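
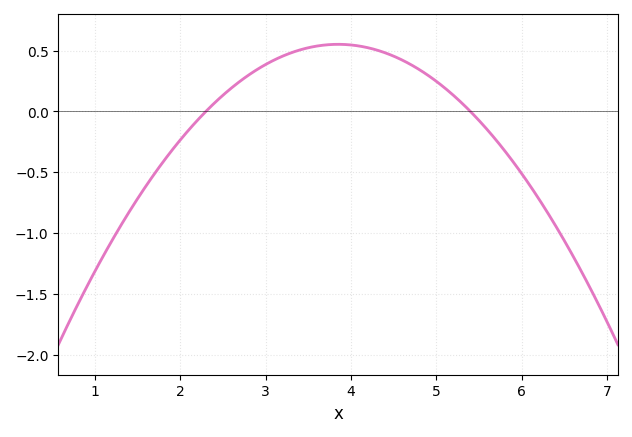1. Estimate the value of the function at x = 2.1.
-0.152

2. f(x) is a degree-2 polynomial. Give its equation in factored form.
y = -0.23(x - 2.3)(x - 5.4)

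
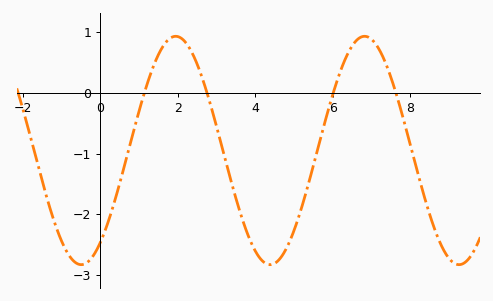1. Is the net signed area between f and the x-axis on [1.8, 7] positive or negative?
negative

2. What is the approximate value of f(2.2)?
0.8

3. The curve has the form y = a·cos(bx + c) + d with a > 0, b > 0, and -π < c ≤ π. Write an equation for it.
y = 1.88cos(1.3x - 2.5) - 0.95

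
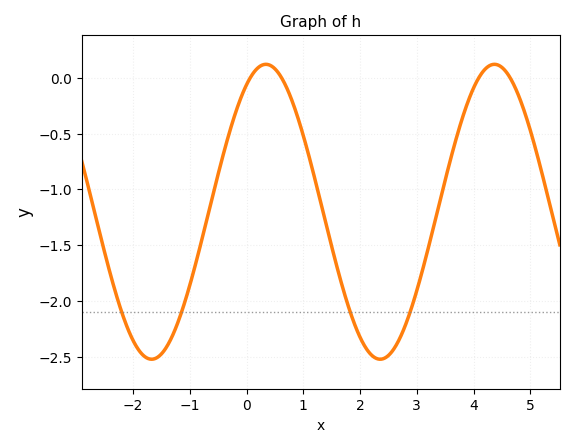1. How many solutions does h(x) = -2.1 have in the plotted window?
4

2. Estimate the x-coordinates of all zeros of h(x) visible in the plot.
0.065, 0.616, 4.09, 4.64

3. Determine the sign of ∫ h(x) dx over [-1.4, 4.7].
negative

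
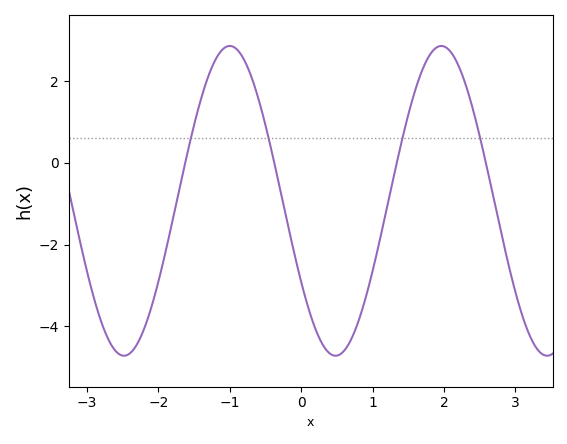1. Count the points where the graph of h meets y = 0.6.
4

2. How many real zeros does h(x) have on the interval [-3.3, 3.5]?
4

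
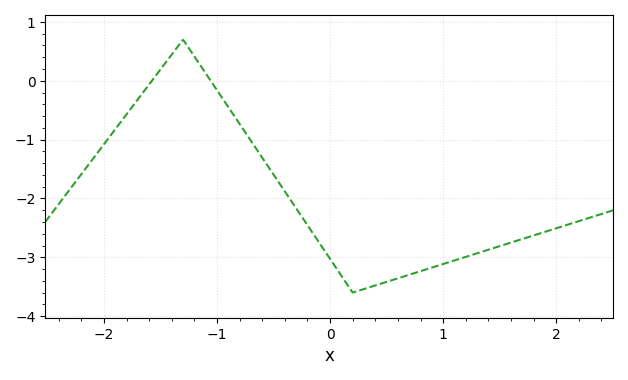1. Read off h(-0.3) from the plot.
-2.2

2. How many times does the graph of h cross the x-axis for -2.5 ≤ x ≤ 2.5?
2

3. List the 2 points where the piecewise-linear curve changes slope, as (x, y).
(-1.3, 0.7); (0.2, -3.6)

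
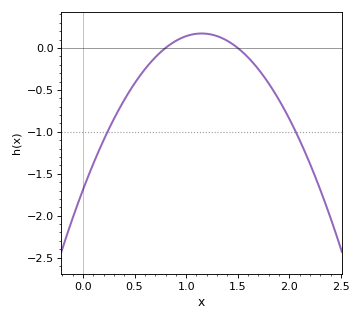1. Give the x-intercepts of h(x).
0.8, 1.5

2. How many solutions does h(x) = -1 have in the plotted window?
2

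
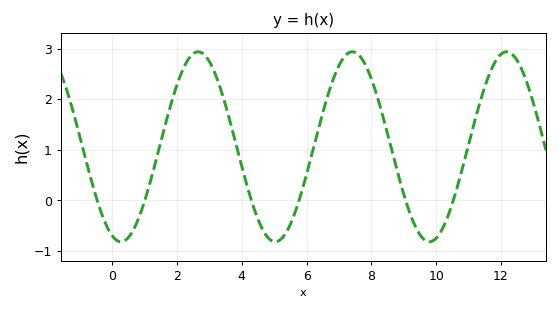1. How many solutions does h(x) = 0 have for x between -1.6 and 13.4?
6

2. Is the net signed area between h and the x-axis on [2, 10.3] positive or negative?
positive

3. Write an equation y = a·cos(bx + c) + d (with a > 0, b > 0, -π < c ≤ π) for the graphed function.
y = 1.88cos(1.32x + 2.78) + 1.06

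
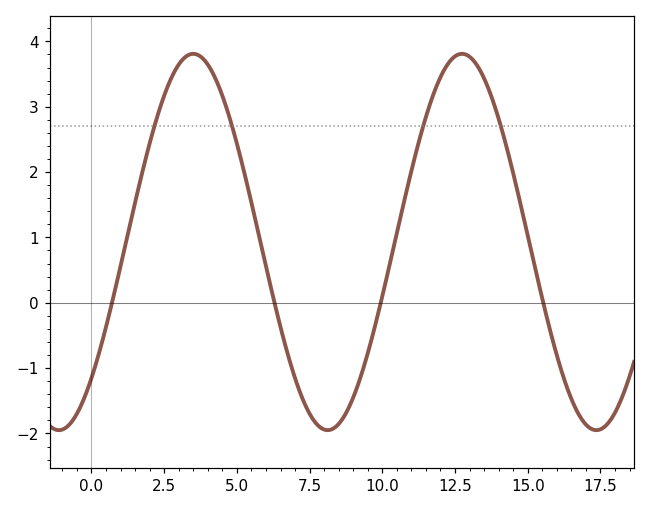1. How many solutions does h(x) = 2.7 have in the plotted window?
4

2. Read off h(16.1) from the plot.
-1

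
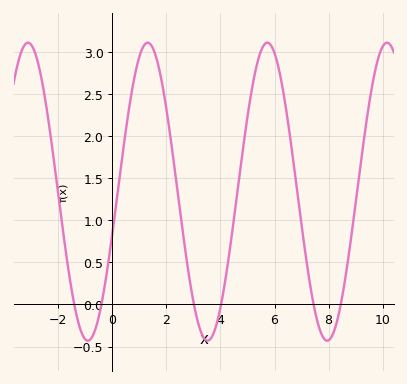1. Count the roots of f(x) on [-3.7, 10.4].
6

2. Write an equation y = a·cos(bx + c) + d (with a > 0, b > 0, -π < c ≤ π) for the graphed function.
y = 1.77cos(1.4x - 1.9) + 1.34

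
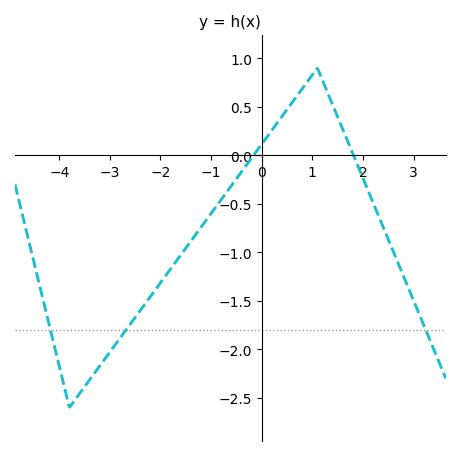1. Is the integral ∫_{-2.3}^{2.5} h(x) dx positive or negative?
negative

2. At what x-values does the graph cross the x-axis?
-0.2, 1.8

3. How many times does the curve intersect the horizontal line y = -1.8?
3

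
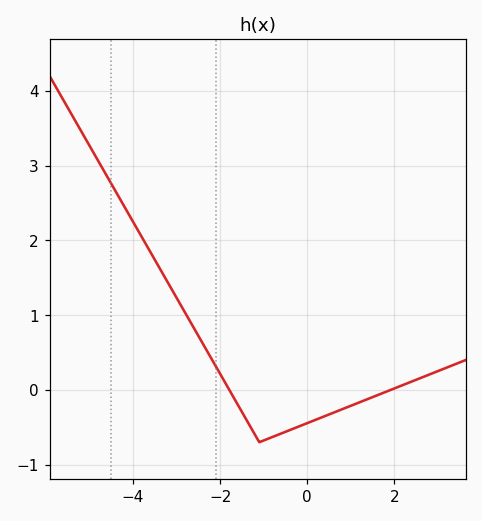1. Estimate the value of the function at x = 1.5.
-0.1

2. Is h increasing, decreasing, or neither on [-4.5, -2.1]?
decreasing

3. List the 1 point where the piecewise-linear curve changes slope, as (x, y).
(-1.1, -0.7)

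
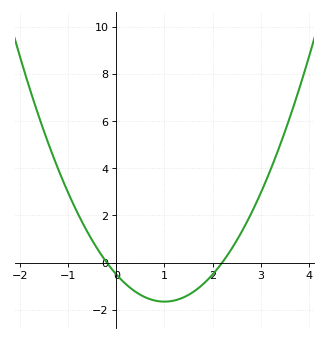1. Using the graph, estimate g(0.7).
-1.55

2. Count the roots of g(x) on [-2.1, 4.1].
2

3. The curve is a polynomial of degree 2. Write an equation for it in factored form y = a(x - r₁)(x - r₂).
y = 1.15(x + 0.2)(x - 2.2)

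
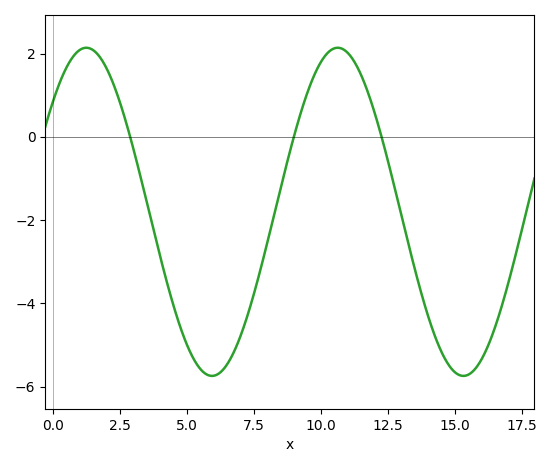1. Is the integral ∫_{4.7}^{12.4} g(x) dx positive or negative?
negative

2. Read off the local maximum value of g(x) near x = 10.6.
2.2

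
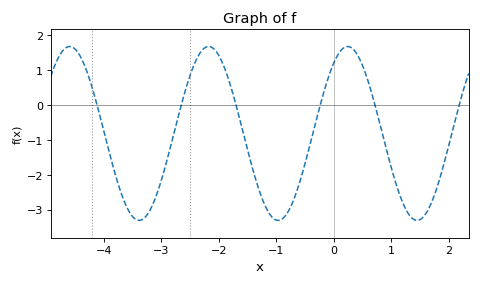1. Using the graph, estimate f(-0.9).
-3.3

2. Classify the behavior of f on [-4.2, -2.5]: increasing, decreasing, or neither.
neither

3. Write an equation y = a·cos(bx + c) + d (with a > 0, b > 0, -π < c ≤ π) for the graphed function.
y = 2.49cos(2.6x - 0.63) - 0.81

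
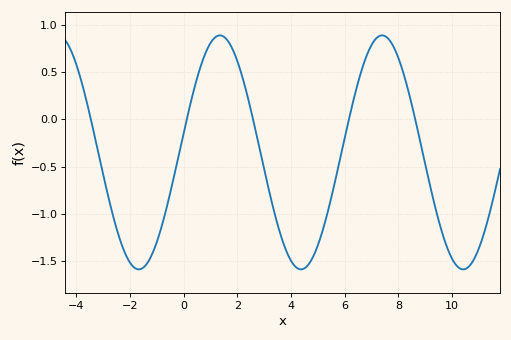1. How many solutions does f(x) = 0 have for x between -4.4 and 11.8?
5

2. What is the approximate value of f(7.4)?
0.9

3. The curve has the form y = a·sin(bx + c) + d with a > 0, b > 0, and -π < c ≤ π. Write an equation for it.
y = 1.24sin(1x + 0.17) - 0.35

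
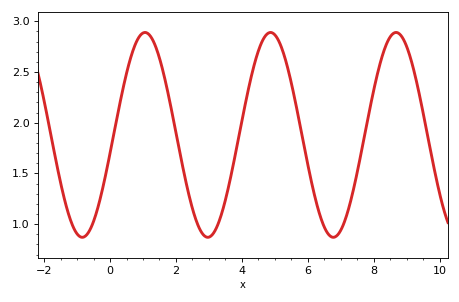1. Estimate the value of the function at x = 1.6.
2.5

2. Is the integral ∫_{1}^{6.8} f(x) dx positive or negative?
positive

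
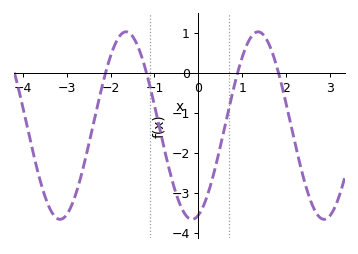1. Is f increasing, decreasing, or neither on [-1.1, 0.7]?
neither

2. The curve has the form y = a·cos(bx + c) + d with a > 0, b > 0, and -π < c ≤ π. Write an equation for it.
y = 2.35cos(2.1x - 2.8) - 1.32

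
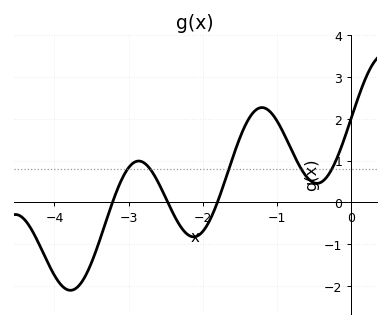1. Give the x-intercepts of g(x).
-3.22, -2.47, -1.8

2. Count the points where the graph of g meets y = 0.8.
5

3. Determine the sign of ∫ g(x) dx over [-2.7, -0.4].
positive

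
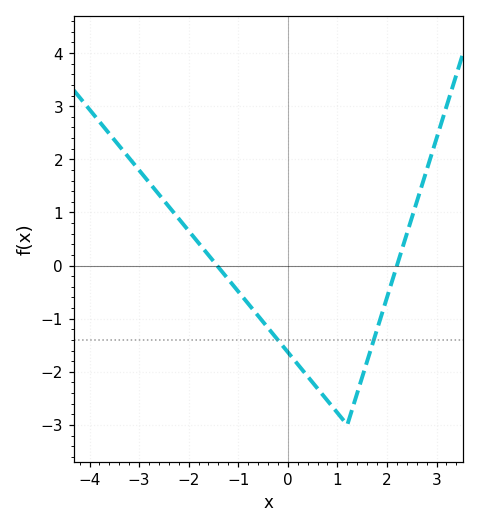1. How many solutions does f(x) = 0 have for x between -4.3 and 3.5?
2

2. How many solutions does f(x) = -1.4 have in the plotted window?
2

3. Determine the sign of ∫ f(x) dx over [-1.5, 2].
negative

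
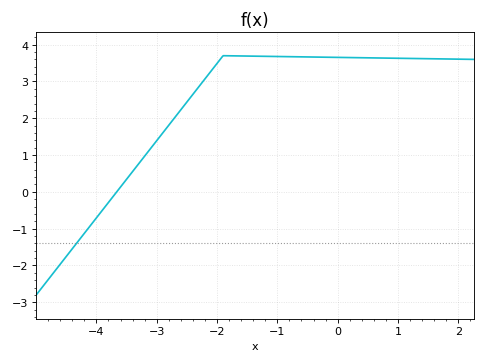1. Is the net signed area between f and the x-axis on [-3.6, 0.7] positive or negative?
positive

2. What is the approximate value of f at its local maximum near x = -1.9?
3.7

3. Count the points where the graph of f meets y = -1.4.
1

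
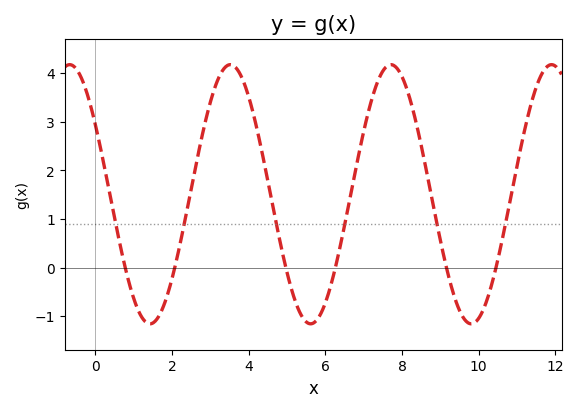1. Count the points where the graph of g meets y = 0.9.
6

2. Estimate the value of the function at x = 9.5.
-0.9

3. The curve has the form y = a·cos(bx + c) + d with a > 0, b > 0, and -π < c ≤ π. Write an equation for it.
y = 2.67cos(1.5x + 1) + 1.51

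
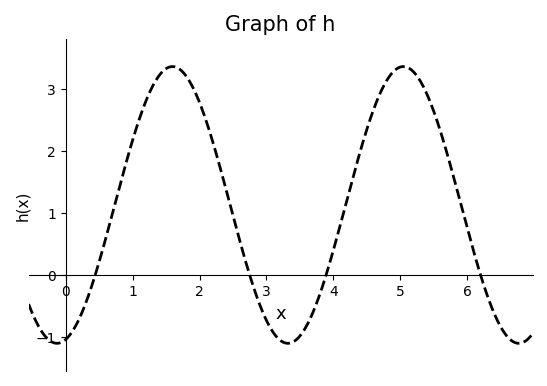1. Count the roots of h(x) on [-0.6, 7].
4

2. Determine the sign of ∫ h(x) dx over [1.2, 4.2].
positive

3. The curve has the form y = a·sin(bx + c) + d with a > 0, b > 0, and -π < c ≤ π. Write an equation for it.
y = 2.23sin(1.8x - 1.3) + 1.13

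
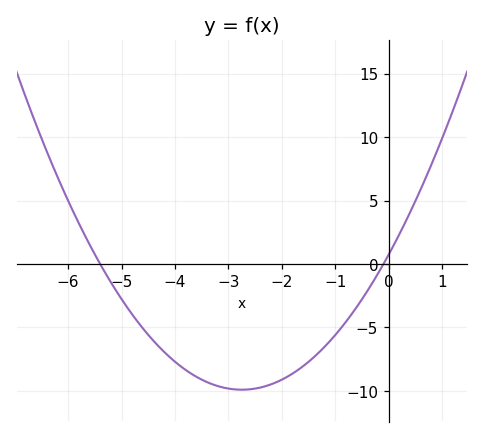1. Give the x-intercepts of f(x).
-5.4, -0.2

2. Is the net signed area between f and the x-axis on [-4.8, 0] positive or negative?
negative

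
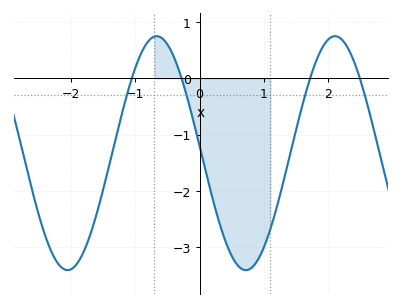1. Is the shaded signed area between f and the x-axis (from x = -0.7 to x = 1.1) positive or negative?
negative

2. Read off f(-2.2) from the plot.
-3.3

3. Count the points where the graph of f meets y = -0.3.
4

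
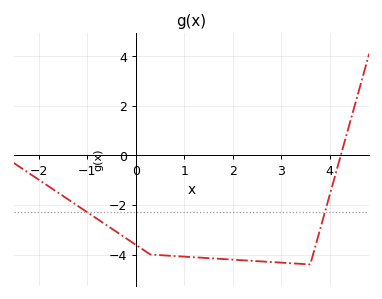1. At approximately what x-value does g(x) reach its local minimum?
3.6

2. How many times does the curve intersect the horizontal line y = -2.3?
2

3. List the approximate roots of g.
4.2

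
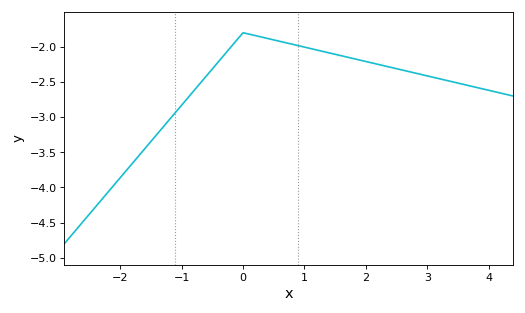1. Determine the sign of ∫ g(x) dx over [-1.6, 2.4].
negative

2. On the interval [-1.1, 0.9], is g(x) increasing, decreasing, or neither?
neither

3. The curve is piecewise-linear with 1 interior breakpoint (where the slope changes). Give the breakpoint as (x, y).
(0, -1.8)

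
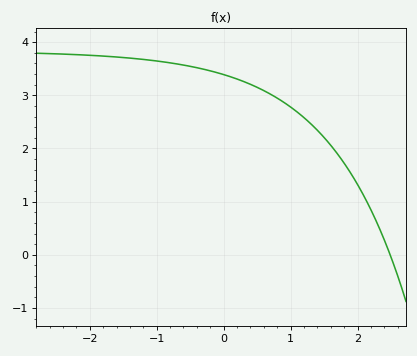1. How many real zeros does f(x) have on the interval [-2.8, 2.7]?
1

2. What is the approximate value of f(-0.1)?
3.4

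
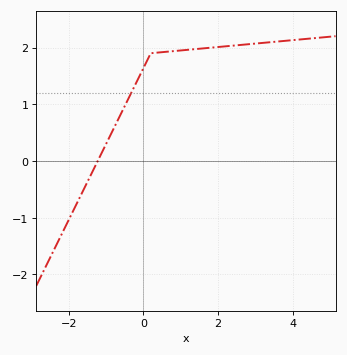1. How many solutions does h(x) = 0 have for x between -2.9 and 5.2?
1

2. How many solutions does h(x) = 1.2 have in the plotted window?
1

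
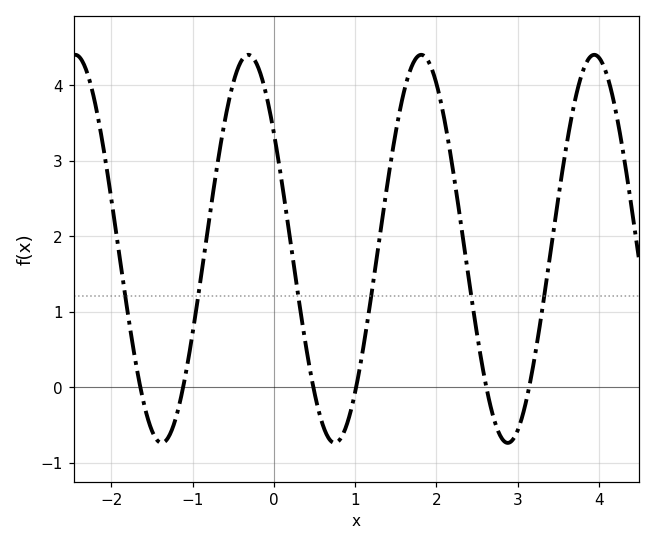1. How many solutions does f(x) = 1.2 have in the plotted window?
6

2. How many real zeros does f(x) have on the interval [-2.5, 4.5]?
6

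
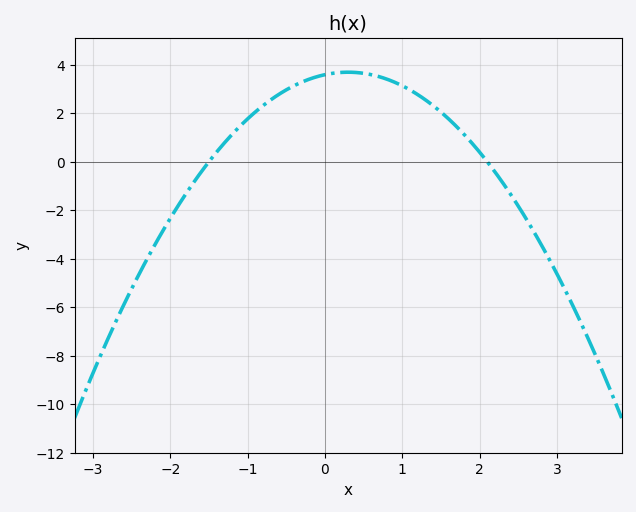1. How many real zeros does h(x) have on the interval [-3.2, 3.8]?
2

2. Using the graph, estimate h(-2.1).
-2.87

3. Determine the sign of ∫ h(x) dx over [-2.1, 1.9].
positive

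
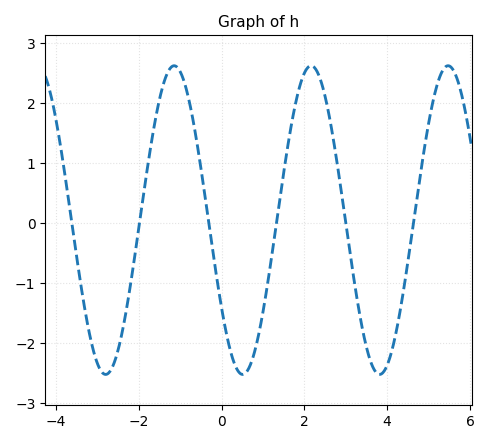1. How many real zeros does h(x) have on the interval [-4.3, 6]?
6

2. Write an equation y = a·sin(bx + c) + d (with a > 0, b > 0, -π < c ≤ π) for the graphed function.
y = 2.57sin(1.9x - 2.54) + 0.05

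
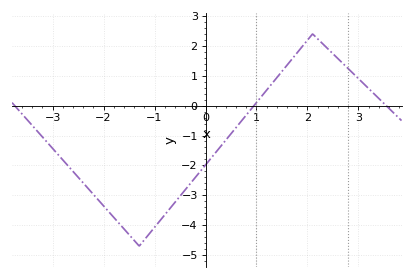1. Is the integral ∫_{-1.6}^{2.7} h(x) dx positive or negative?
negative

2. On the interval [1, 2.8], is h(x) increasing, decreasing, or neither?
neither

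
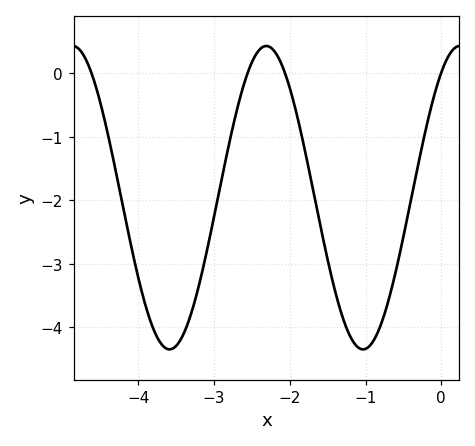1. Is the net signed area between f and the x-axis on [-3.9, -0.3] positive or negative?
negative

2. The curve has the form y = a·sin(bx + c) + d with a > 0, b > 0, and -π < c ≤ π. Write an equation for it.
y = 2.39sin(2.46x + 0.97) - 1.96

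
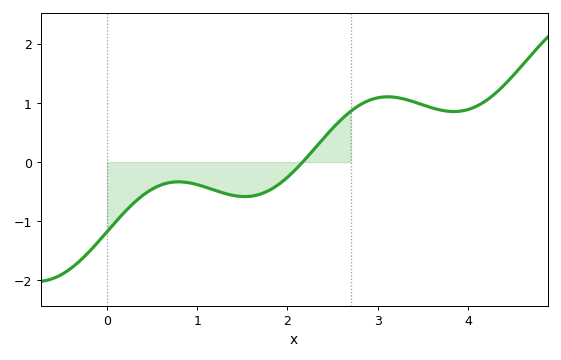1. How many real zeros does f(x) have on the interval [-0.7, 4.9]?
1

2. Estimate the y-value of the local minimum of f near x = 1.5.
-0.584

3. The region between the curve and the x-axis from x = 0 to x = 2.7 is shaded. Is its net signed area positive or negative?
negative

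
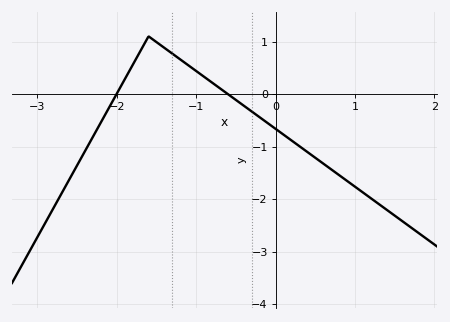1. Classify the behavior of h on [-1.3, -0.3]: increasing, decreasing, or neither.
decreasing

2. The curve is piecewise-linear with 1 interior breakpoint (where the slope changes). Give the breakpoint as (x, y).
(-1.6, 1.1)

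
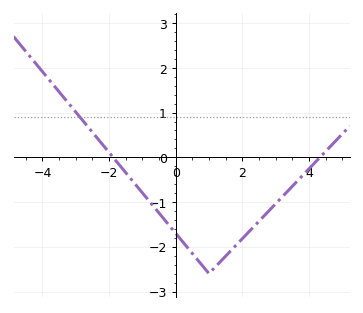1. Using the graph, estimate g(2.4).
-1.5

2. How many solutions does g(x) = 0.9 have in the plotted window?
1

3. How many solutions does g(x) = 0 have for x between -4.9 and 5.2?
2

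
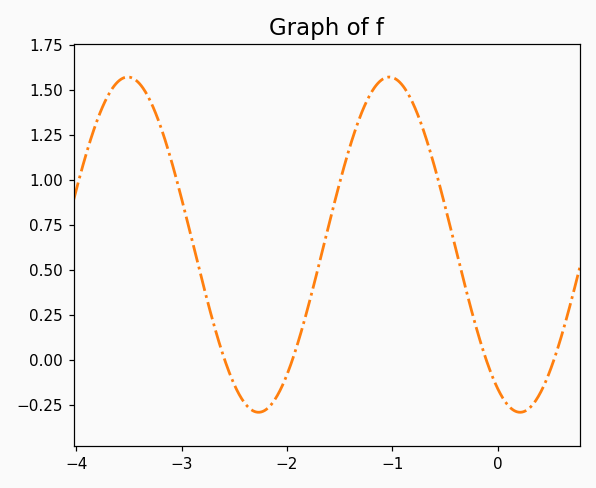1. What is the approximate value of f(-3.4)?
1.55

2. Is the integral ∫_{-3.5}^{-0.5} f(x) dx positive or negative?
positive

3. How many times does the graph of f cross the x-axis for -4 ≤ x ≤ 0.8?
4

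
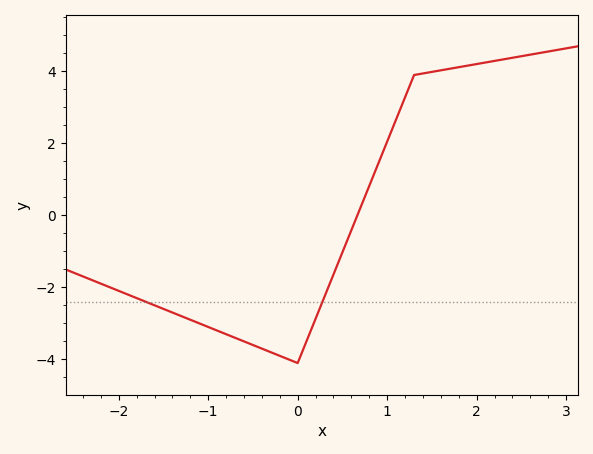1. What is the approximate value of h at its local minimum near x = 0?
-4.1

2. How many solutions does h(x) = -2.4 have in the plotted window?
2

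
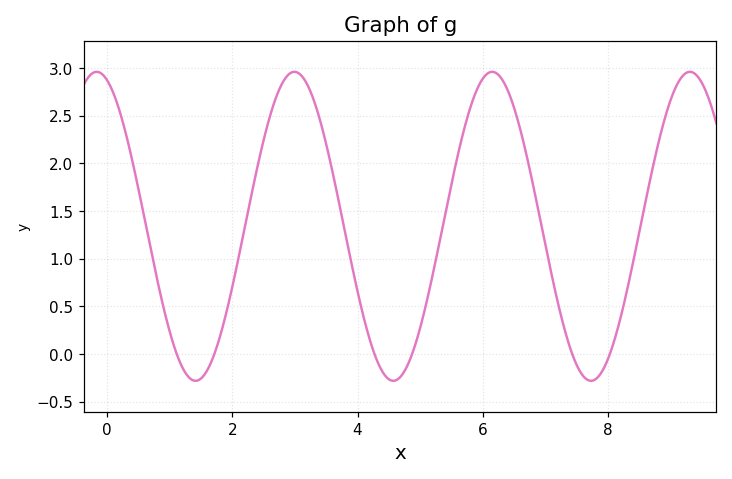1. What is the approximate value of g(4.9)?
0.05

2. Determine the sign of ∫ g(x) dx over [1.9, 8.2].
positive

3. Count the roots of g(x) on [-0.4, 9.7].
6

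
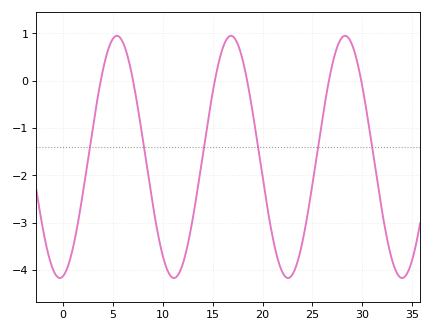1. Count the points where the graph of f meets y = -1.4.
6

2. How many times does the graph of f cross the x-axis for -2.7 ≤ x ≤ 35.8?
6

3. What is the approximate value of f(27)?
0.4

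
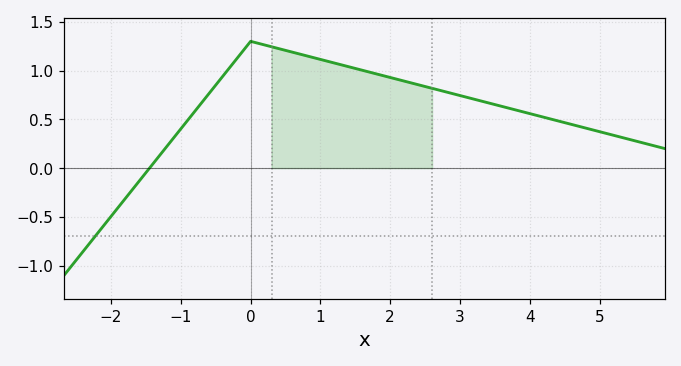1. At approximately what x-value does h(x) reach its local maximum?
0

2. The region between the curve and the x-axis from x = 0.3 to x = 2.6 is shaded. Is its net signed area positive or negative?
positive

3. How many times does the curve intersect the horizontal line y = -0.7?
1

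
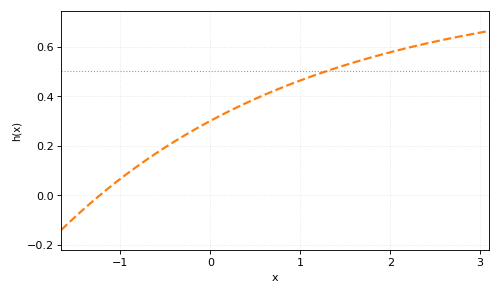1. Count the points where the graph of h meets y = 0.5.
1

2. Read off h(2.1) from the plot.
0.58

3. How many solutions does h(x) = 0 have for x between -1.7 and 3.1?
1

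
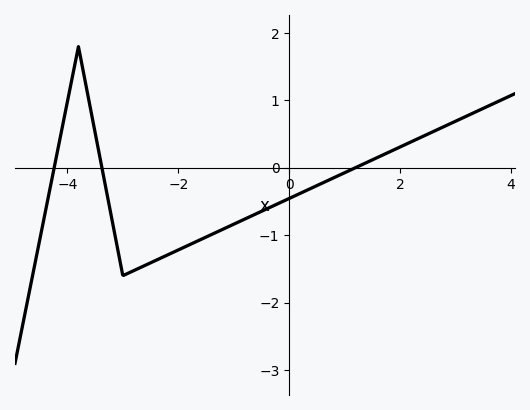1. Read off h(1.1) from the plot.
0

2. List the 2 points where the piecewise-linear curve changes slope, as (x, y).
(-3.8, 1.8); (-3, -1.6)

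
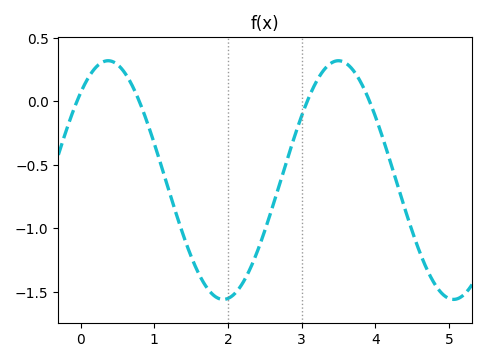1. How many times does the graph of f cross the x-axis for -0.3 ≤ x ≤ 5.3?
4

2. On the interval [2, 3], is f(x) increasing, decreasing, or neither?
increasing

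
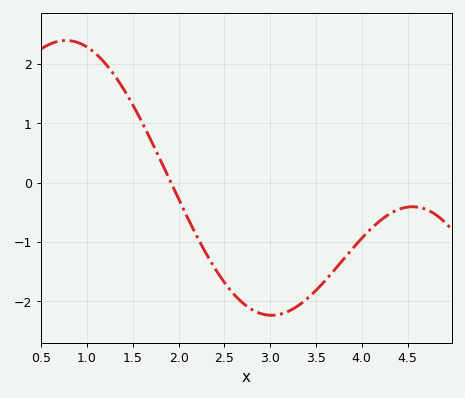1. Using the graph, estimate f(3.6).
-1.65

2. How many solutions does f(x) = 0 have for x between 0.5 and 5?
1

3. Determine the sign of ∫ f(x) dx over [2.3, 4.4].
negative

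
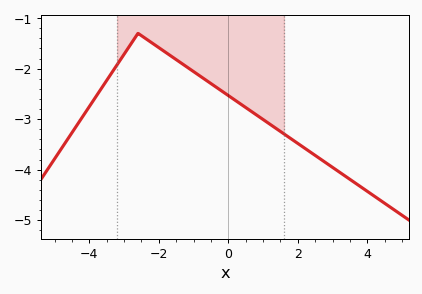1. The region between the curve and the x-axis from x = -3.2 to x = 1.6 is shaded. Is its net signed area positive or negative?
negative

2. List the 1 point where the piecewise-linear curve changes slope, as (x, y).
(-2.6, -1.3)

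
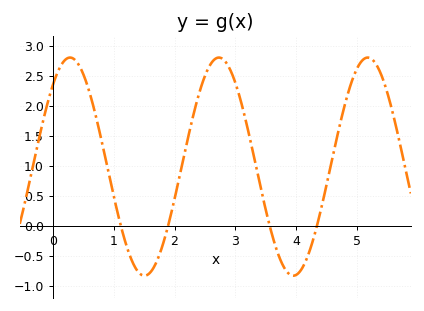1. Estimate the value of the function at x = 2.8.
2.8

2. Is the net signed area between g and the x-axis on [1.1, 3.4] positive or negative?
positive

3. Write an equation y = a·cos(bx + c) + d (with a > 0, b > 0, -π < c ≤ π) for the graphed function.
y = 1.82cos(2.6x - 0.73) + 0.99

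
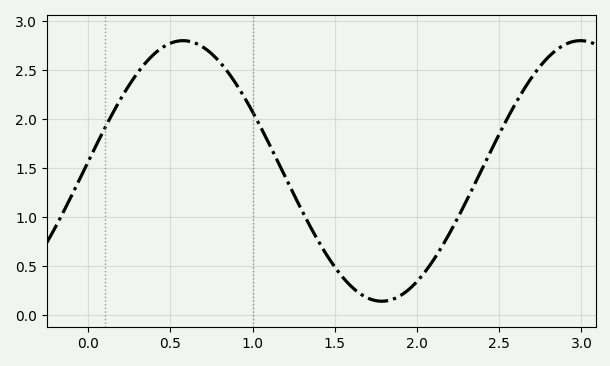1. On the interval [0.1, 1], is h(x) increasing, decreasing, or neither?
neither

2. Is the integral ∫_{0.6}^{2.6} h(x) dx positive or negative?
positive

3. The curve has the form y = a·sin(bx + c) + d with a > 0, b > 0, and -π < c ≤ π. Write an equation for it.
y = 1.33sin(2.6x + 0.07) + 1.47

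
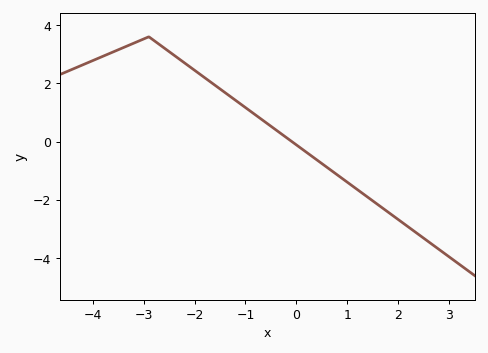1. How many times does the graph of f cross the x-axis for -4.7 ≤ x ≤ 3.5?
1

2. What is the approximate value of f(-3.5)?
3.2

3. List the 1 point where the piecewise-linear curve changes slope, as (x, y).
(-2.9, 3.6)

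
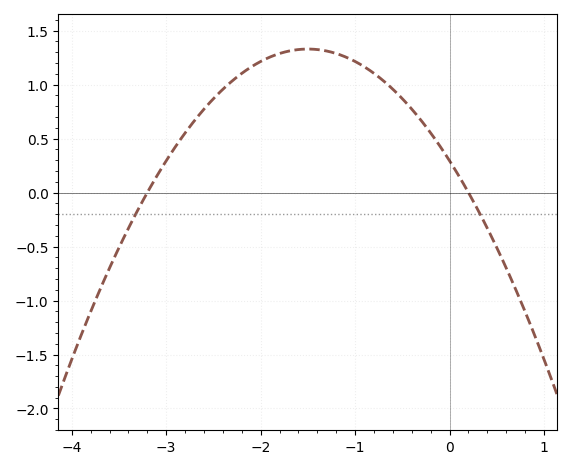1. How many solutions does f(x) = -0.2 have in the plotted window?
2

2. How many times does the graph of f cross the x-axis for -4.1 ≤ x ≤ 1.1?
2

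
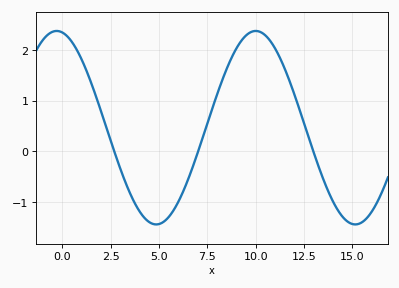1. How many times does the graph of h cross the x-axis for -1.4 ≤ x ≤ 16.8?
3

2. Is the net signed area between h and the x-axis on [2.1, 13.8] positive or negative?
positive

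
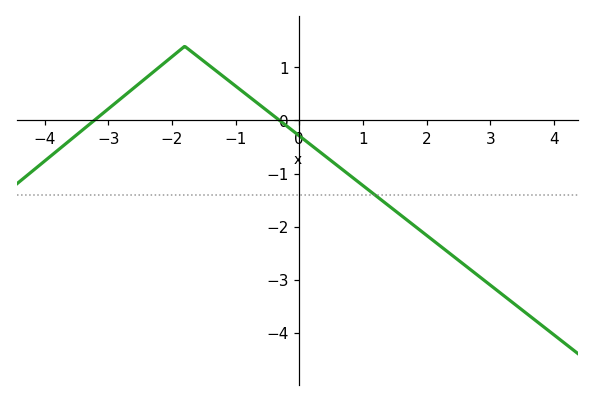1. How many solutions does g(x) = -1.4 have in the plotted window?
1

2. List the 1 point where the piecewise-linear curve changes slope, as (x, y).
(-1.8, 1.4)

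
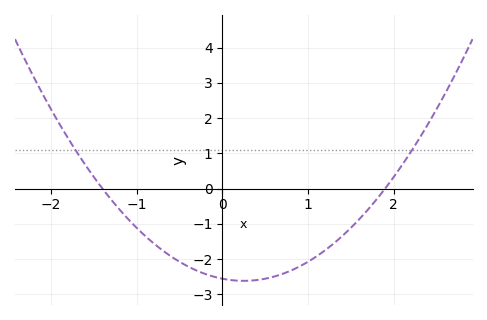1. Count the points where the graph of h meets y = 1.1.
2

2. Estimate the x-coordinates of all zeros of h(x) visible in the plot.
-1.4, 1.9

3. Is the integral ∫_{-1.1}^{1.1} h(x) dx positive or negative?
negative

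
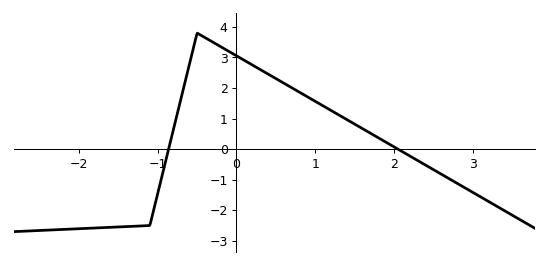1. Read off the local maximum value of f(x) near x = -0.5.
3.8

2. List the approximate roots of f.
-0.862, 2.05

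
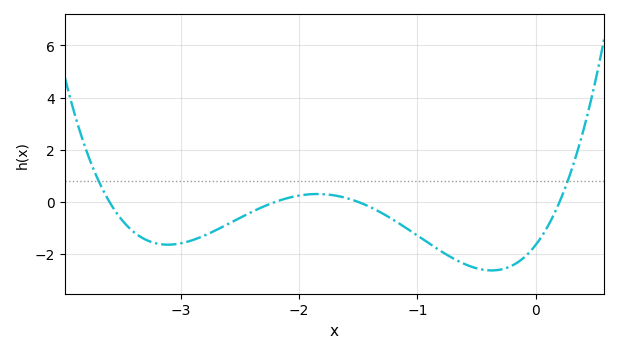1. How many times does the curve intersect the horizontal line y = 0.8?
2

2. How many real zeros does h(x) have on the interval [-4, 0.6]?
4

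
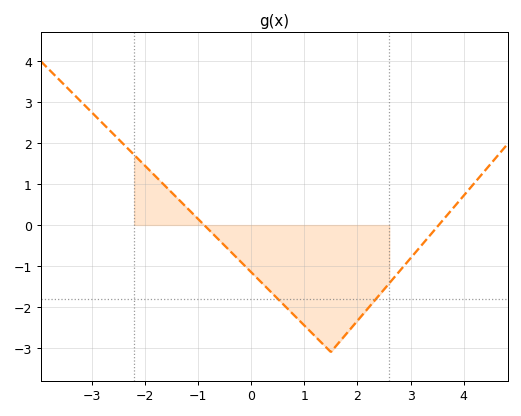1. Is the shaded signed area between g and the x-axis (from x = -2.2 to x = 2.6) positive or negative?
negative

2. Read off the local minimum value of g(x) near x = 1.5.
-3.1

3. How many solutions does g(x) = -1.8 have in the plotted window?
2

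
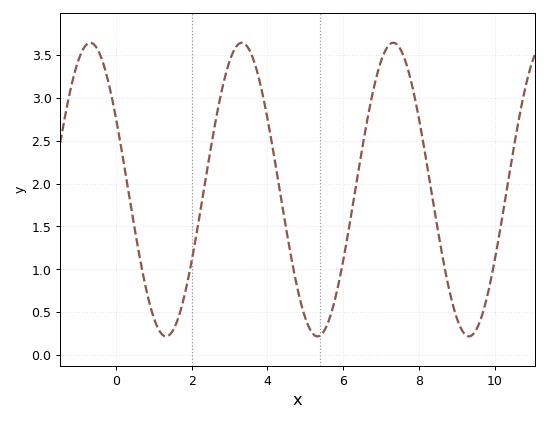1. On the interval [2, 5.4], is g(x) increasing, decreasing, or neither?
neither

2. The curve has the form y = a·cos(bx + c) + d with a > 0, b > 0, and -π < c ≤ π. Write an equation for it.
y = 1.71cos(1.57x + 1.07) + 1.93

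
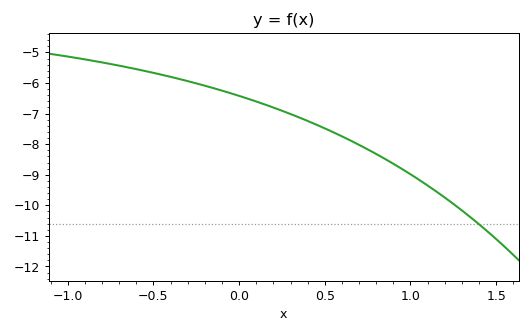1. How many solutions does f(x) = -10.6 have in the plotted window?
1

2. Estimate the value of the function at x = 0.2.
-6.8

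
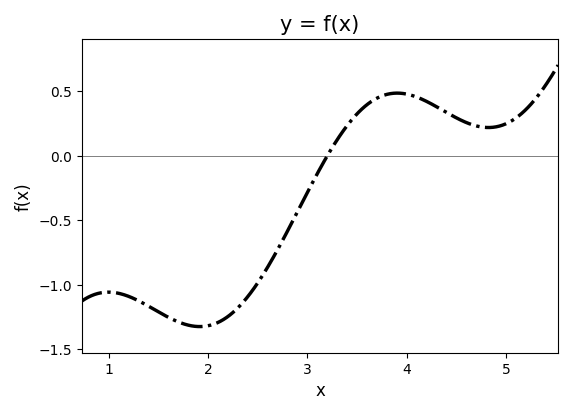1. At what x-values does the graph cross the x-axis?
3.2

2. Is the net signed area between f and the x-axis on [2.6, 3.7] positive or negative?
negative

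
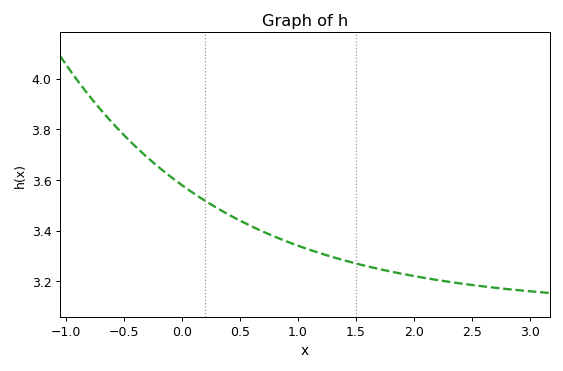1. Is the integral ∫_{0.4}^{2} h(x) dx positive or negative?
positive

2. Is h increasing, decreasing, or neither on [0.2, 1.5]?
decreasing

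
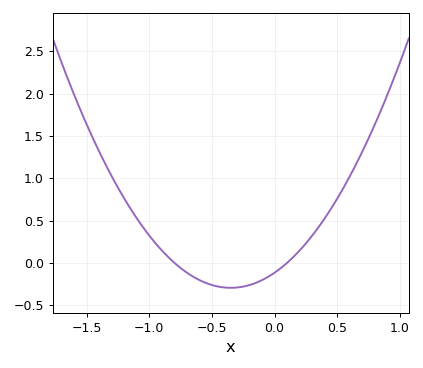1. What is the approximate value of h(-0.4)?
-0.3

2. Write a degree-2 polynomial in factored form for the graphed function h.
y = 1.46(x + 0.8)(x - 0.1)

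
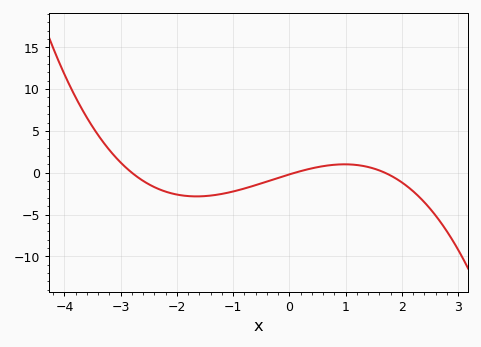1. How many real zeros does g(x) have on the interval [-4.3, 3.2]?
3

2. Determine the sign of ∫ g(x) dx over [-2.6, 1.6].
negative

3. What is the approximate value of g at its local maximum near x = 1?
1.01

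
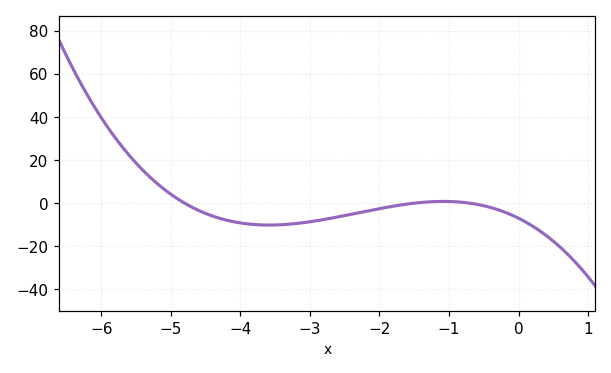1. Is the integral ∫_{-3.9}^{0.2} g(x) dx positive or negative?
negative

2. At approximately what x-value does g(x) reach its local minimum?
-3.6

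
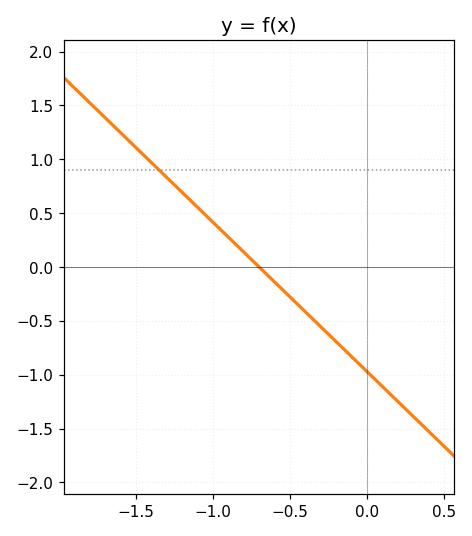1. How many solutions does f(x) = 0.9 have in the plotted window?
1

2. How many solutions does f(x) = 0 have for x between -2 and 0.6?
1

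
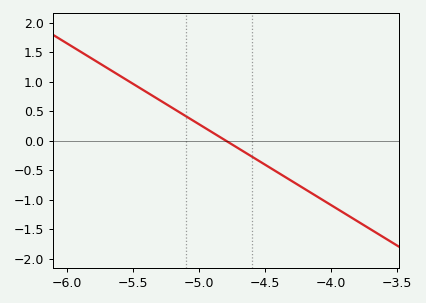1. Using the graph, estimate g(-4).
-1.1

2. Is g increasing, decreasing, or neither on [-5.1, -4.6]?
decreasing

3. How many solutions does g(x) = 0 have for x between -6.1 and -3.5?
1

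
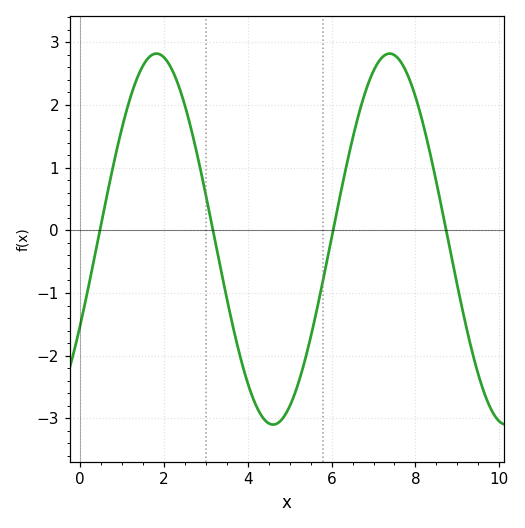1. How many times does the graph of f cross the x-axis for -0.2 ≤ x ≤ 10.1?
4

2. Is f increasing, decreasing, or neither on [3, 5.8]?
neither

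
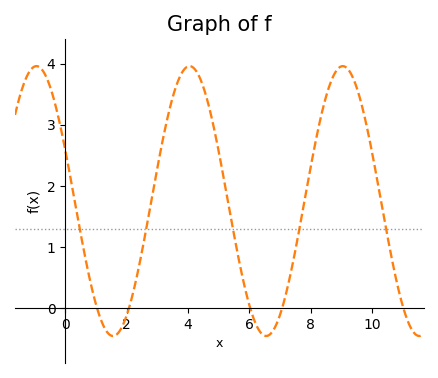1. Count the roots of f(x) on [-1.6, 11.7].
5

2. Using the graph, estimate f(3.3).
3.04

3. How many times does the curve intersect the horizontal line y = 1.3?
5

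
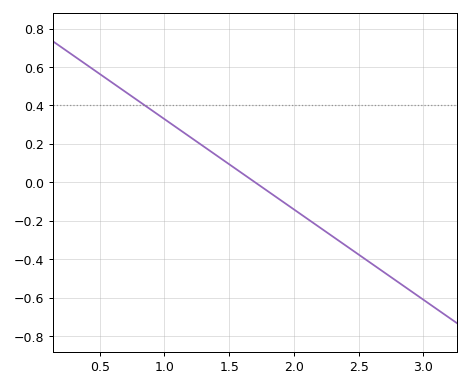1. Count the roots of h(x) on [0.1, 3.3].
1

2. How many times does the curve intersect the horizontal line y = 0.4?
1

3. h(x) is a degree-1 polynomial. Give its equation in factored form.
y = -0.47(x - 1.7)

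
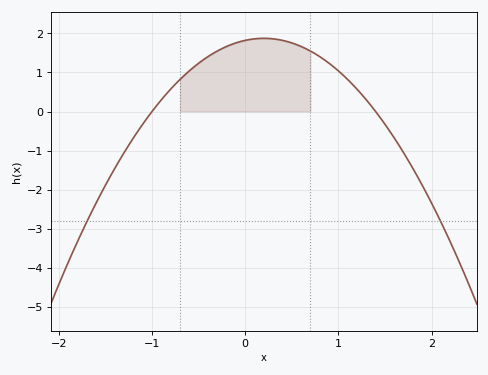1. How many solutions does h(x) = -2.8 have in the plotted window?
2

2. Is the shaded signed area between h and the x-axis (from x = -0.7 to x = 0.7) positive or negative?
positive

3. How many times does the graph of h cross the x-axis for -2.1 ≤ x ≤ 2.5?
2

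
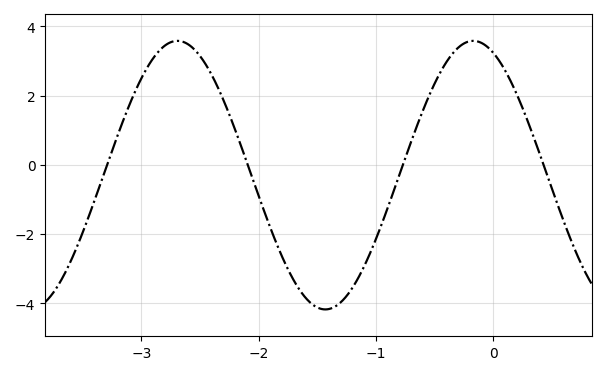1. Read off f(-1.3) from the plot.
-4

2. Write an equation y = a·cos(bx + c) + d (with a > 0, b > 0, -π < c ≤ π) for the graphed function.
y = 3.88cos(2.5x + 0.42) - 0.3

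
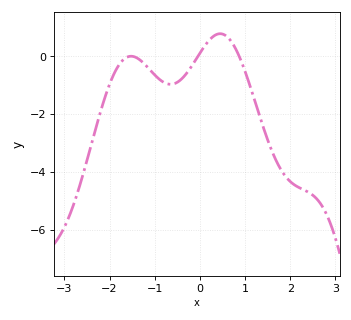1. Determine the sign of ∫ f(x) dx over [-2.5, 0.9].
negative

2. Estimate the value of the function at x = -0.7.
-1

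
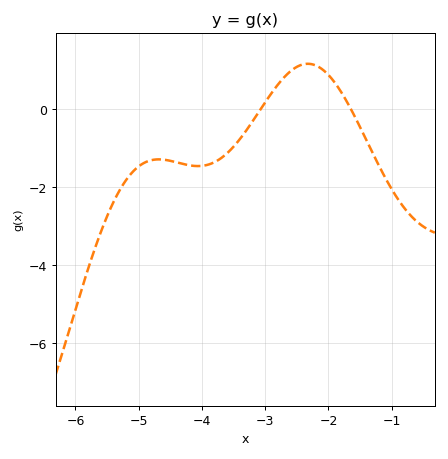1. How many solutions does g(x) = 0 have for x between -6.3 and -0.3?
2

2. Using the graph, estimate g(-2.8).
0.6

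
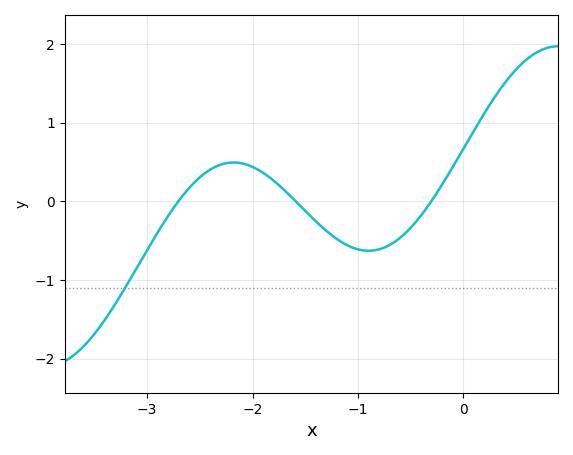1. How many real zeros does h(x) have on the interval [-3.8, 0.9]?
3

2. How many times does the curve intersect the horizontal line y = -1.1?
1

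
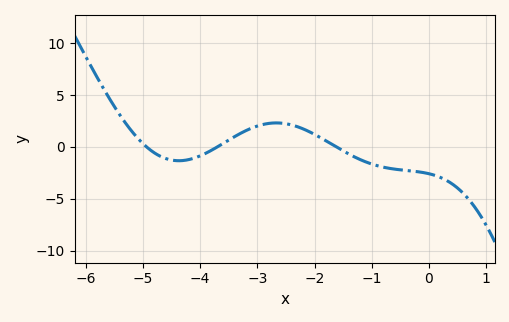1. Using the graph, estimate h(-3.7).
0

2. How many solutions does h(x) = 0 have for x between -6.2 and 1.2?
3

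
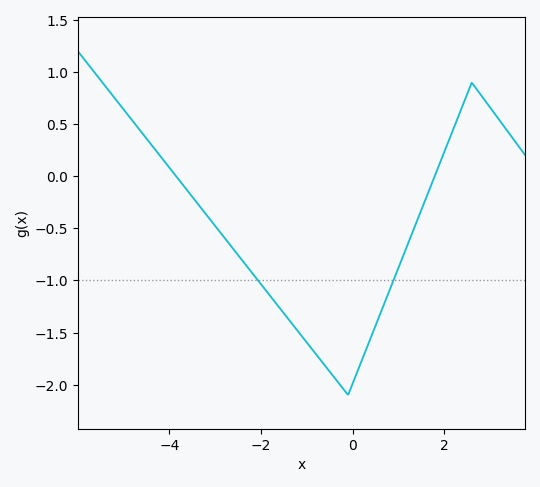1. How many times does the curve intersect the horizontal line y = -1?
2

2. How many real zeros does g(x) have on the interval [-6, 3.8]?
2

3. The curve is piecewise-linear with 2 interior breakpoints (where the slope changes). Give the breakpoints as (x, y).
(-0.1, -2.1); (2.6, 0.9)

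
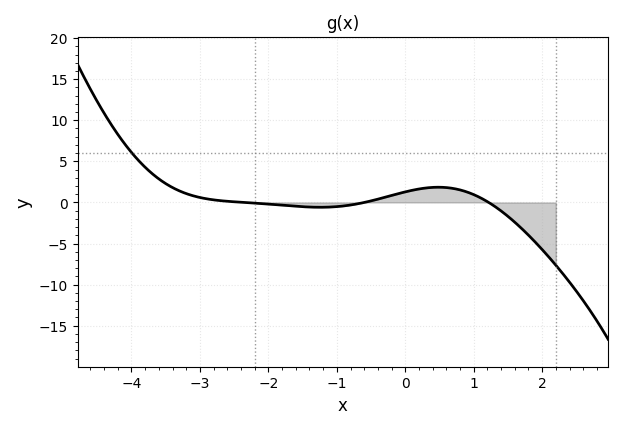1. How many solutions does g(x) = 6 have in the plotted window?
1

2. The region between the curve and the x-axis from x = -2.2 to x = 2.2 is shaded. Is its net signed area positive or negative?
negative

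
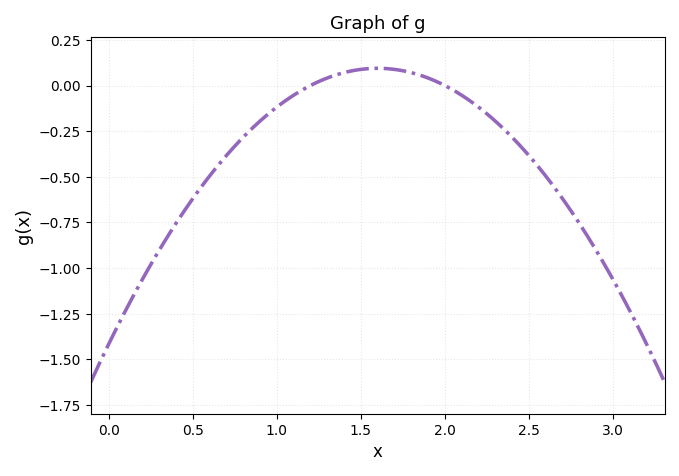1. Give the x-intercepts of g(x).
1.2, 2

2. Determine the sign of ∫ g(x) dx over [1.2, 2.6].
negative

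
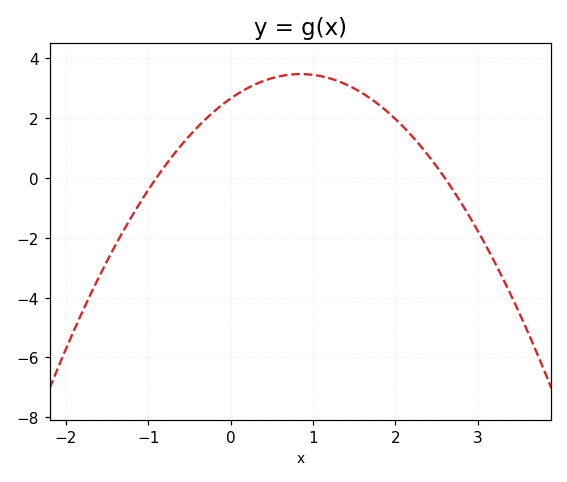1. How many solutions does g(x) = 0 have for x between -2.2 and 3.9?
2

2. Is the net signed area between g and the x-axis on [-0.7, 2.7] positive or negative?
positive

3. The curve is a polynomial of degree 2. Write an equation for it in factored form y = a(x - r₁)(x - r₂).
y = -1.13(x + 0.9)(x - 2.6)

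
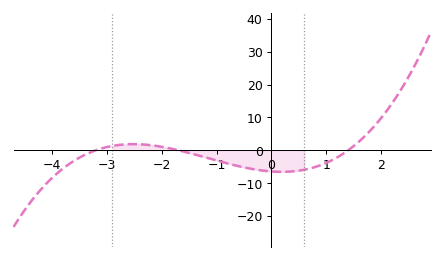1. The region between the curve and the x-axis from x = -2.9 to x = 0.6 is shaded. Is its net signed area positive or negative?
negative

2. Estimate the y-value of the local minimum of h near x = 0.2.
-7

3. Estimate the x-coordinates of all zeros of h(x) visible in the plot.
-3.2, -1.8, 1.4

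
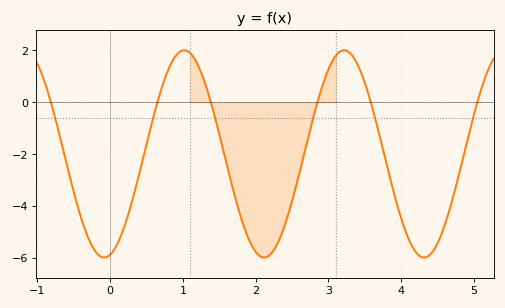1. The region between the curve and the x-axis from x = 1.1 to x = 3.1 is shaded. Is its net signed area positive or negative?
negative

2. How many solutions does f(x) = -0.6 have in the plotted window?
6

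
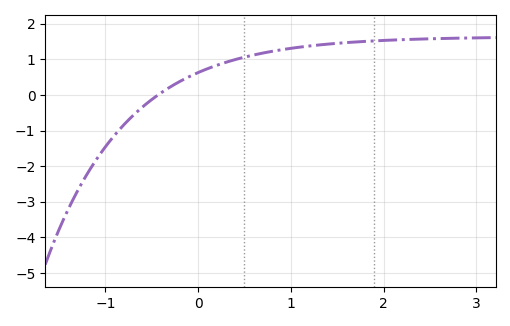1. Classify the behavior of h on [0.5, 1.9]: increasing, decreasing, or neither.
increasing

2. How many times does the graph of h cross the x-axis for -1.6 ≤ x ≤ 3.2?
1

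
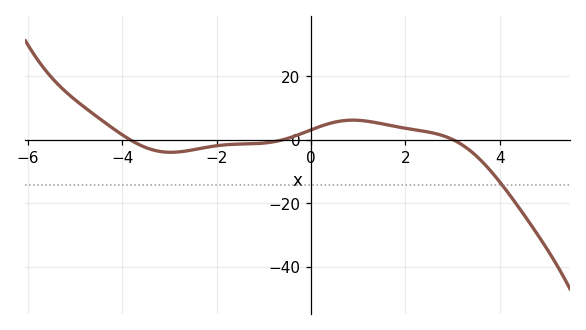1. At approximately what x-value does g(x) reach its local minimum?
-2.97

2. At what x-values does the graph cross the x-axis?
-3.83, -0.587, 3.01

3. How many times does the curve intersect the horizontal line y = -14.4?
1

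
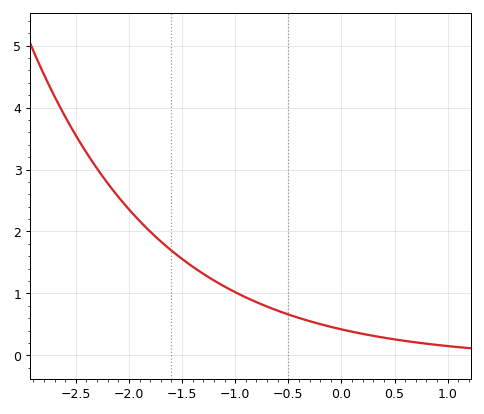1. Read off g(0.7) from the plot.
0.2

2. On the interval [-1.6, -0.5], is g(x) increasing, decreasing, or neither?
decreasing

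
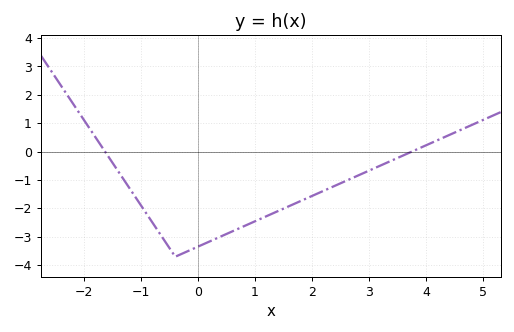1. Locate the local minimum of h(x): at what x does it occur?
-0.399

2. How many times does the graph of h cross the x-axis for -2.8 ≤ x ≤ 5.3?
2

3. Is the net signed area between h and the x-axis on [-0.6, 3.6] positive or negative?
negative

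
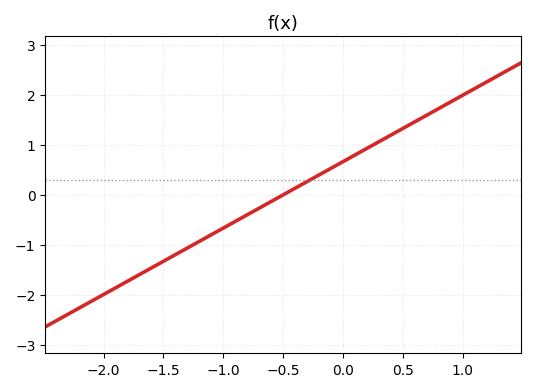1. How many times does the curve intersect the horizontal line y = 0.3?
1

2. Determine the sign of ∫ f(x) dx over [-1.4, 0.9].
positive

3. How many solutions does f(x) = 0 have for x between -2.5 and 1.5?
1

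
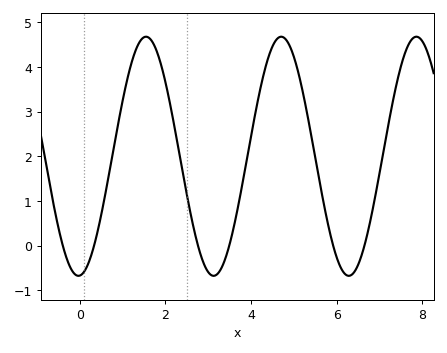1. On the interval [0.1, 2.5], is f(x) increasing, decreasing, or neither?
neither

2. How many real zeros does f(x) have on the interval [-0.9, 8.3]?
6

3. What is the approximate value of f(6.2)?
-0.642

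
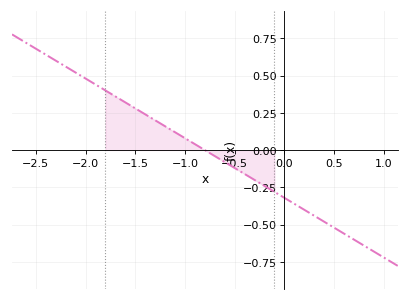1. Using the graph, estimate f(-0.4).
-0.16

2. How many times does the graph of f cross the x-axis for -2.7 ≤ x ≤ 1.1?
1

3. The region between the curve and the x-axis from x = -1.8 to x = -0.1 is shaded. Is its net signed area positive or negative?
positive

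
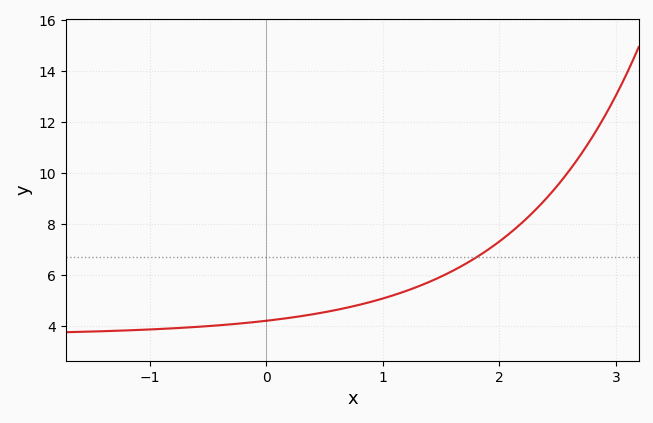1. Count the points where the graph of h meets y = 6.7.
1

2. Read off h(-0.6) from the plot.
4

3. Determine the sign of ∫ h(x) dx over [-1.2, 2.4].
positive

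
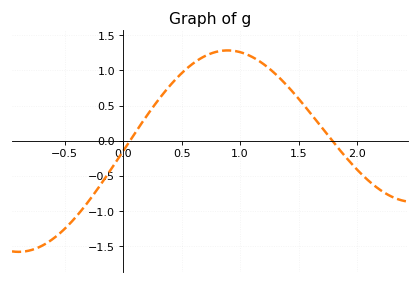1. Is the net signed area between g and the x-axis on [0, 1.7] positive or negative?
positive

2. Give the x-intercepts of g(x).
0.05, 1.8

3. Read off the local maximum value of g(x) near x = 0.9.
1.3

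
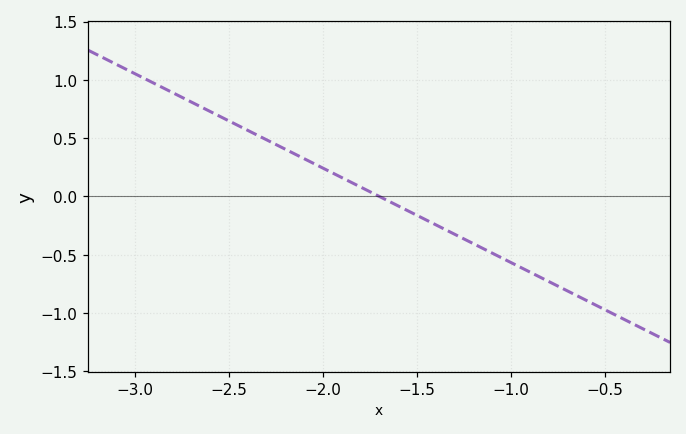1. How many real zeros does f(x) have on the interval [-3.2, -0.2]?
1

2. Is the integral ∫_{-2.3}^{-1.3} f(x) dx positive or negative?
positive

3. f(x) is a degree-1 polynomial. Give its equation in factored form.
y = -0.81(x + 1.7)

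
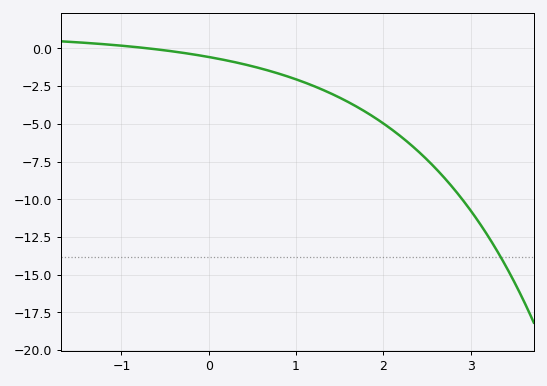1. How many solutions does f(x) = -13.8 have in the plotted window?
1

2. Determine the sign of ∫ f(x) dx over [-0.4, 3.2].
negative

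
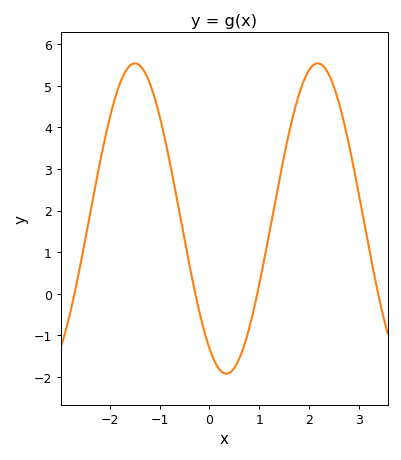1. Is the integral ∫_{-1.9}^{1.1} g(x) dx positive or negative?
positive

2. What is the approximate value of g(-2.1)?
3.7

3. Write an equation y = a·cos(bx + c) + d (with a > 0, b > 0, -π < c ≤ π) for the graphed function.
y = 3.73cos(1.7x + 2.6) + 1.81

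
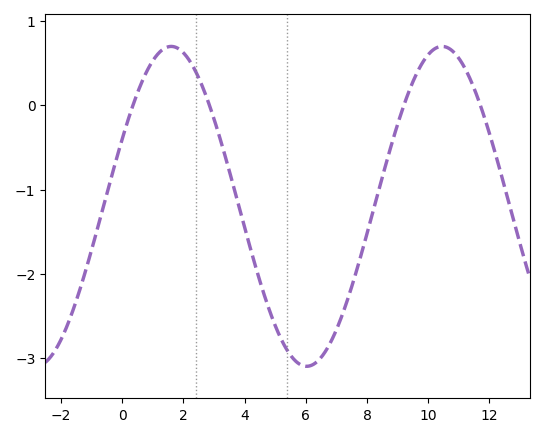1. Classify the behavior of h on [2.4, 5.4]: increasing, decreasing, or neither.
decreasing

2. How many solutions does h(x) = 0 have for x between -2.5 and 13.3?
4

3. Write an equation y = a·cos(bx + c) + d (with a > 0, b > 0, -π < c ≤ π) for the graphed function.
y = 1.9cos(0.71x - 1.1) - 1.2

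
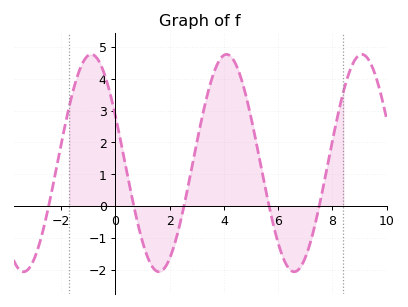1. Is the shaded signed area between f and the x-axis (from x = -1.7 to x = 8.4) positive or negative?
positive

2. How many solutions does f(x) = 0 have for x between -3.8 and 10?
5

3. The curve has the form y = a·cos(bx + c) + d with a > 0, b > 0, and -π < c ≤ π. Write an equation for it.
y = 3.42cos(1.3x + 1.1) + 1.35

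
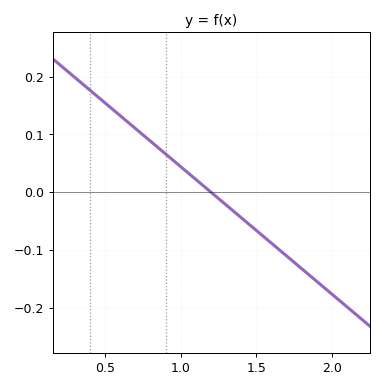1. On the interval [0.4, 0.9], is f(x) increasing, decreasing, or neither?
decreasing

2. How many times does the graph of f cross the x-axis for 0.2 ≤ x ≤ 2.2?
1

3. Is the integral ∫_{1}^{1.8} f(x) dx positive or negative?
negative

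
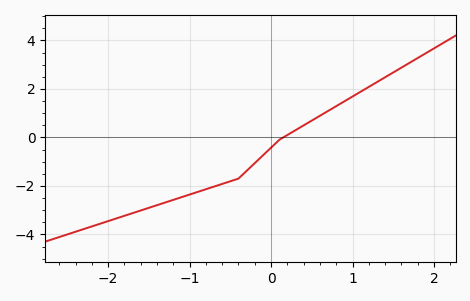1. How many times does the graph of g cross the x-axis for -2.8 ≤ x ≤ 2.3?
1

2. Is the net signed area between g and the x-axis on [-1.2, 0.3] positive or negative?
negative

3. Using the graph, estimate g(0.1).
-0.1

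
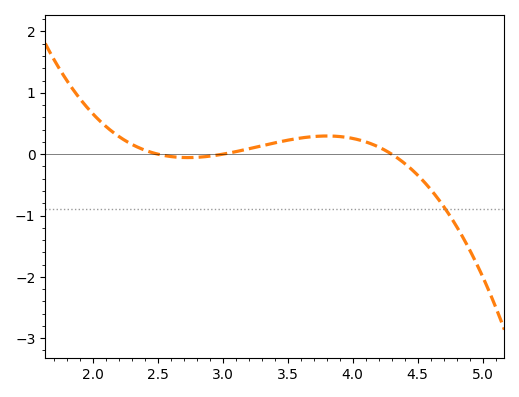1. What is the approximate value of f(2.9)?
0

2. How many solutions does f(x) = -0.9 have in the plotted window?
1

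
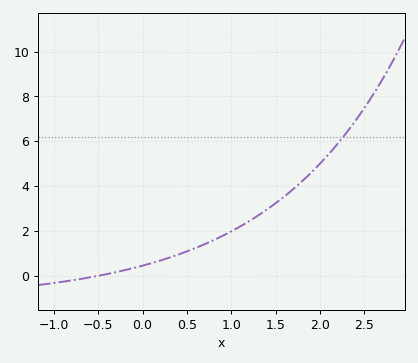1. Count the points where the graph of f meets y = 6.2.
1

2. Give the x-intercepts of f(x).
-0.5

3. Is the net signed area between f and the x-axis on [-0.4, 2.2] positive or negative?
positive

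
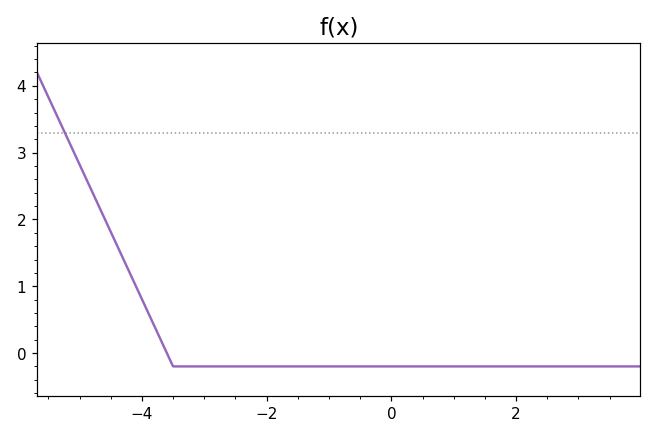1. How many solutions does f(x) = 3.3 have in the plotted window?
1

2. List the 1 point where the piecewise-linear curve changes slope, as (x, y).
(-3.5, -0.2)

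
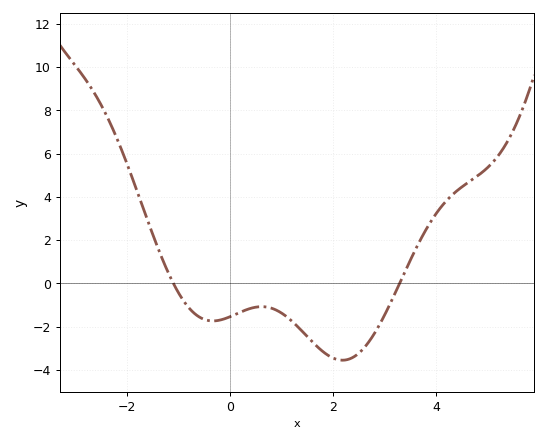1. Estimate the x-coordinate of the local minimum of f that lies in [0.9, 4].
2.19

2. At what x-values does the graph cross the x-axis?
-1.1, 3.29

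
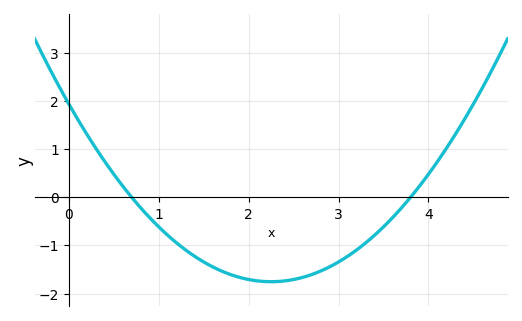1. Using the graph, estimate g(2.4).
-1.7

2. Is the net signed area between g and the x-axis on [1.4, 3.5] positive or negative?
negative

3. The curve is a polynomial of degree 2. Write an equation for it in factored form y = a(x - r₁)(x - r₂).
y = 0.73(x - 0.7)(x - 3.8)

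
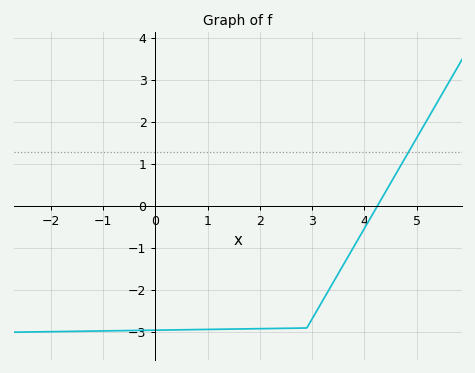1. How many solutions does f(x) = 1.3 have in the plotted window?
1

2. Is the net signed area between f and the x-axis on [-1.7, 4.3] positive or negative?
negative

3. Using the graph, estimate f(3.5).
-1.6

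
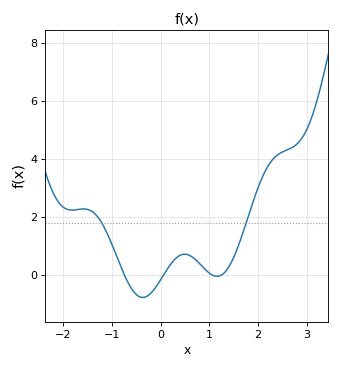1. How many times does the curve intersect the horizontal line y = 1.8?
2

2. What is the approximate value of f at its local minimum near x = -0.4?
-0.8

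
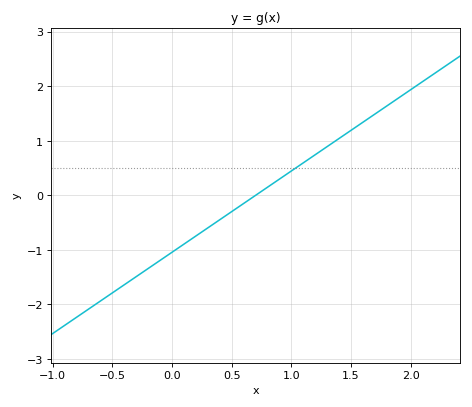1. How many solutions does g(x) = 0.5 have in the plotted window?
1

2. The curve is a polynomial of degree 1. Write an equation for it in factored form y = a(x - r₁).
y = 1.49(x - 0.7)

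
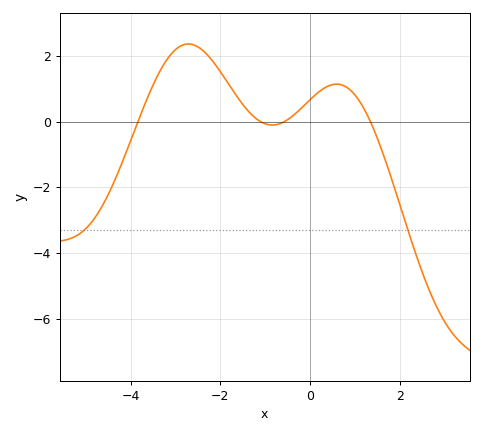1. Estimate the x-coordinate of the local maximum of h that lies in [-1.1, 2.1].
0.592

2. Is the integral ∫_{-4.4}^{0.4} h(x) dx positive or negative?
positive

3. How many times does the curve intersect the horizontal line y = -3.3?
2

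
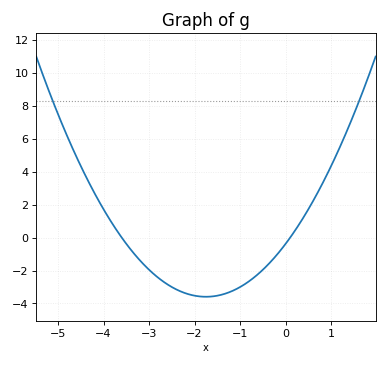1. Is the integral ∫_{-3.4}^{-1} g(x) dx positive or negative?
negative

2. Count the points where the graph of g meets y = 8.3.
2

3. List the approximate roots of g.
-3.6, 0.1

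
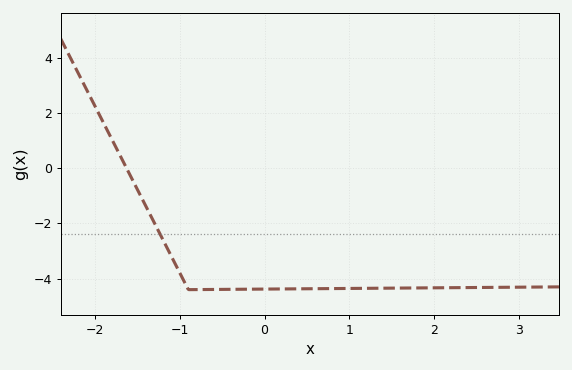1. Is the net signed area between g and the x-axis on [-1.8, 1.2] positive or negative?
negative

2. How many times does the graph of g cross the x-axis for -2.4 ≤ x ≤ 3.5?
1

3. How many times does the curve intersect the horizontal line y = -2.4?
1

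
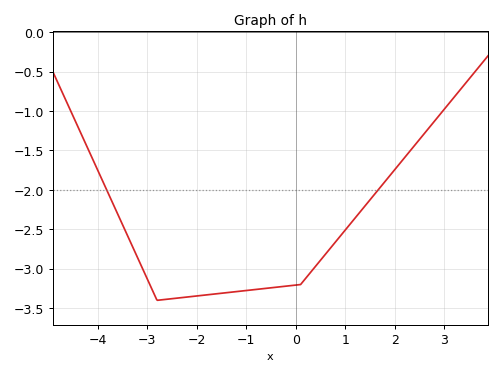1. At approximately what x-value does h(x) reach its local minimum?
-2.8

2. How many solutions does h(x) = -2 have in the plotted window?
2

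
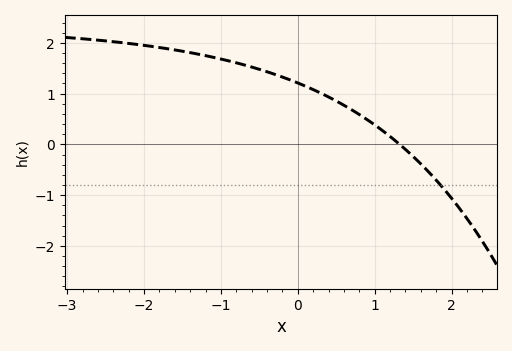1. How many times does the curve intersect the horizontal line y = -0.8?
1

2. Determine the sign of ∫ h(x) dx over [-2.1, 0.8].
positive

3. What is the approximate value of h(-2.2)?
2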